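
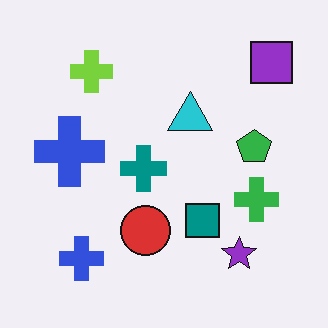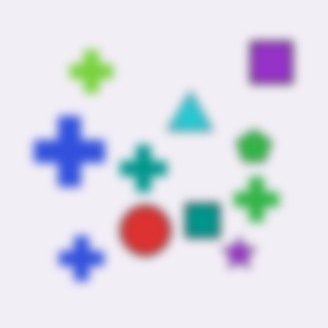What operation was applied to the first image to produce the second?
The transformation is: heavily blurred.

Shape edges and outlines are uniformly softened across the whole image.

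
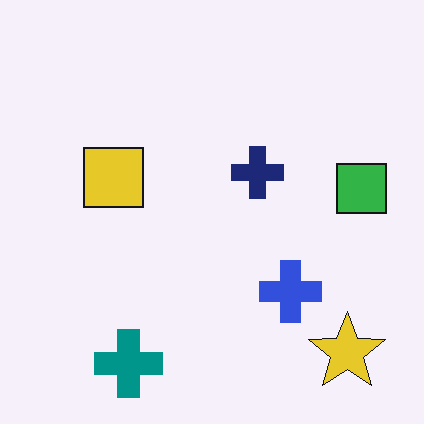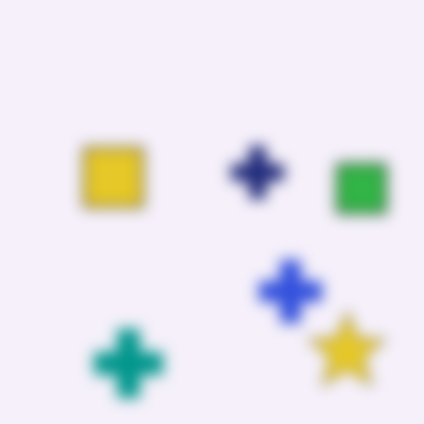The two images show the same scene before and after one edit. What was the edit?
The second image is the first heavily blurred.

Shape edges and outlines are uniformly softened across the whole image.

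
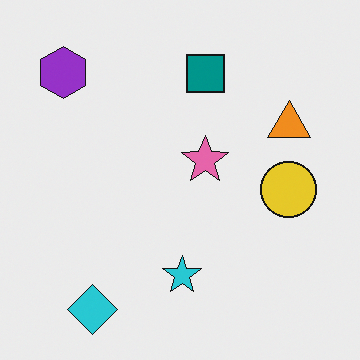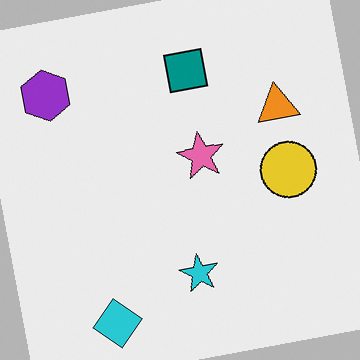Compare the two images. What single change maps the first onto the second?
The image was rotated counter-clockwise by a small amount.

Every shape is tilted by the same angle and the image corners show triangular fill wedges — a whole-image rotation by a non-right angle.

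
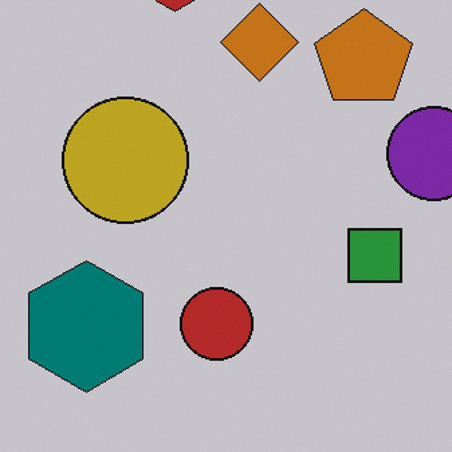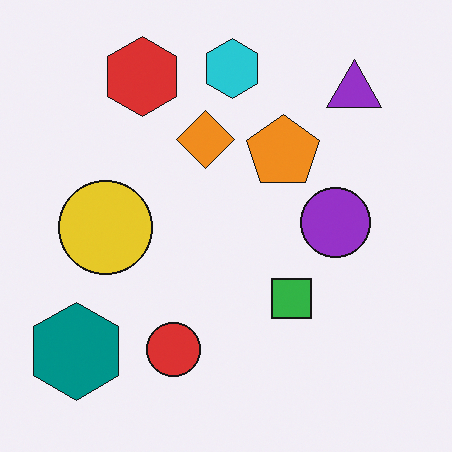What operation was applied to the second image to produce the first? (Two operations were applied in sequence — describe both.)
This is the original image cropped slightly and scaled back up, then darkened a little.

The visible shapes are larger and the field of view is narrower; shapes near the original edges may be partly or wholly outside the frame — a crop-and-rescale. Every pixel — background and shapes alike — is uniformly darkened.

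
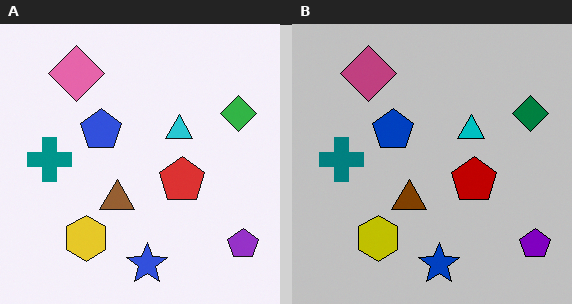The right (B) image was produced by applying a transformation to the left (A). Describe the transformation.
The right (B) image is the left (A) aggressively posterized.

Each flat color has snapped to a coarser quantized level — most visibly, the near-white background has dropped to a flat grey.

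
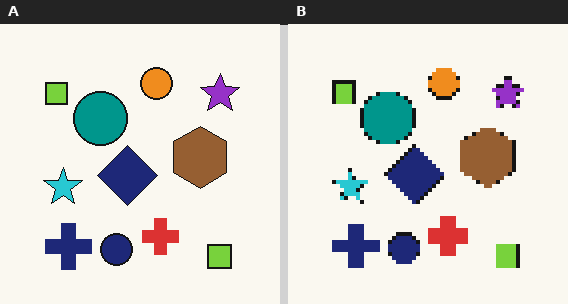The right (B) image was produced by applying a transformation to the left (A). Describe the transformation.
This is the original image mildly pixelated.

Shapes are reduced to large square blocks; fine edges and outlines are lost — a downscale-then-upscale (mosaic) effect.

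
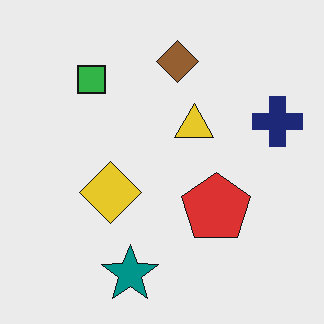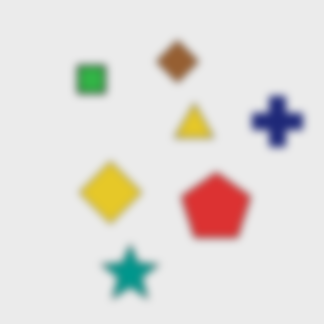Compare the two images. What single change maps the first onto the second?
The image was noticeably gaussian-blurred.

Shape edges and outlines are uniformly softened across the whole image.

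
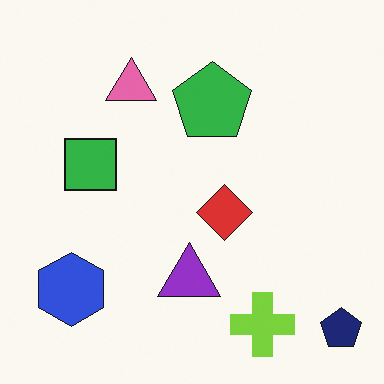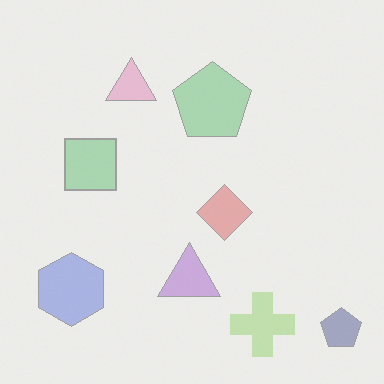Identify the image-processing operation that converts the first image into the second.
The second image is the first given much lower contrast.

Tones are pushed toward mid-grey across the whole image — a global contrast change.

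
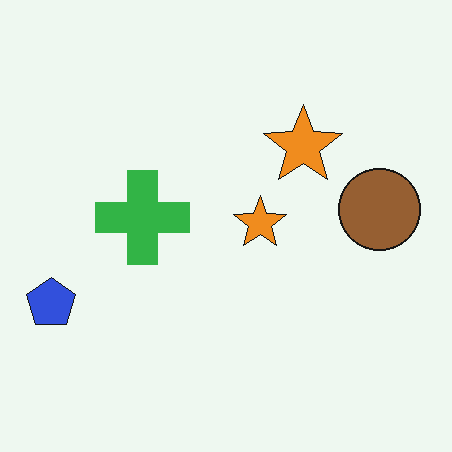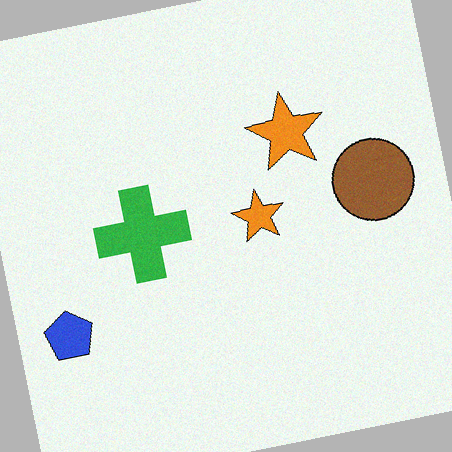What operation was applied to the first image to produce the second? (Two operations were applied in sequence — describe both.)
It was degraded with subtle gaussian noise, then rotated counter-clockwise by a slight angle.

Random speckle covers the whole image, including the flat background. Every shape is tilted by the same angle and the image corners show triangular fill wedges — a whole-image rotation by a non-right angle.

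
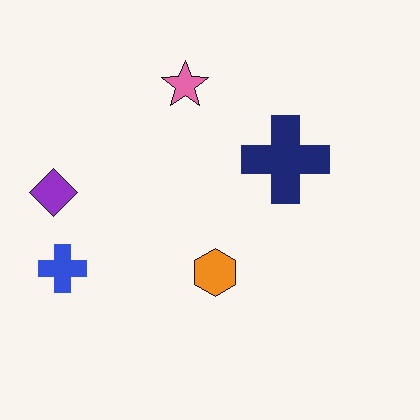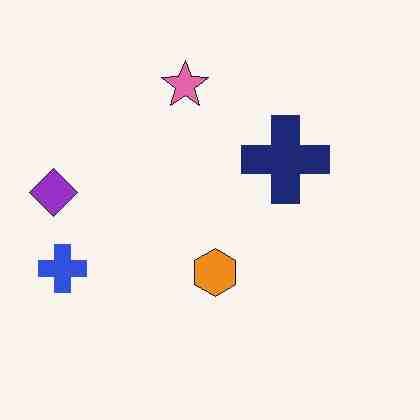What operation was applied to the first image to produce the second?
The image was degraded with heavy JPEG compression.

Blocky 8×8 compression artifacts appear around shape edges and the flat background shows ringing — characteristic JPEG degradation.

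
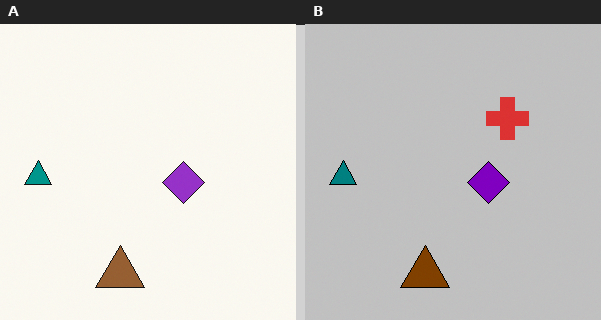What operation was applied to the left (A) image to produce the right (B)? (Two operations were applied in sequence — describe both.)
The transformation is: heavily posterized to just a handful of flat colors, then overlaid with an additional red cross.

Each flat color has snapped to a coarser quantized level — most visibly, the near-white background has dropped to a flat grey. A red cross appears in the right (B) image that is absent from the left (A).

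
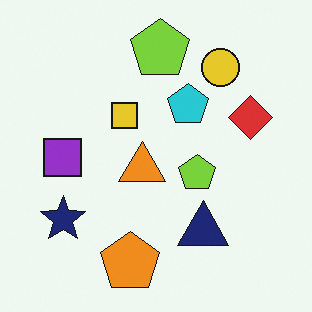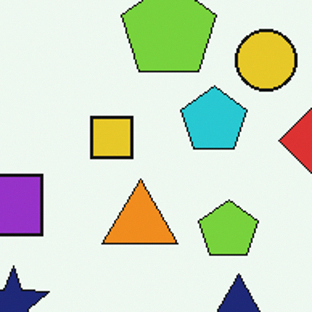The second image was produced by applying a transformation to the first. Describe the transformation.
The second image is the first cropped to a modestly smaller region and rescaled.

The visible shapes are larger and the field of view is narrower; shapes near the original edges may be partly or wholly outside the frame — a crop-and-rescale.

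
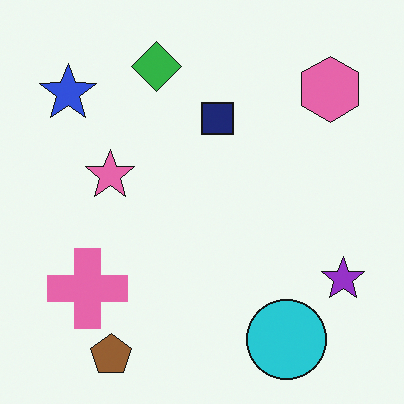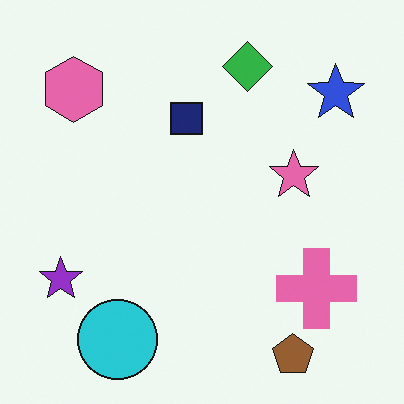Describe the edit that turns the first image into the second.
The transformation is: flipped horizontally (left ↔ right).

The purple star is in the bottom-right of the first image and the bottom-left of the second — shapes on opposite sides of the vertical midline have swapped in a mirror flip.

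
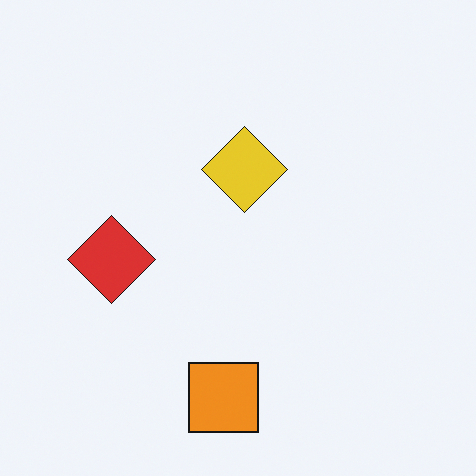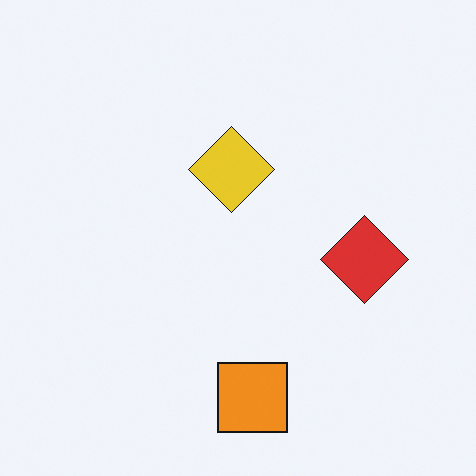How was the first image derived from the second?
The first image is the second flipped horizontally (left ↔ right).

The red diamond is in the right of the second image and the left of the first — shapes on opposite sides of the vertical midline have swapped in a mirror flip.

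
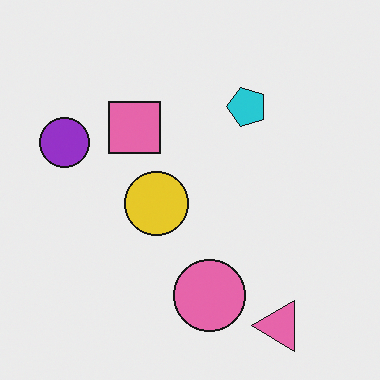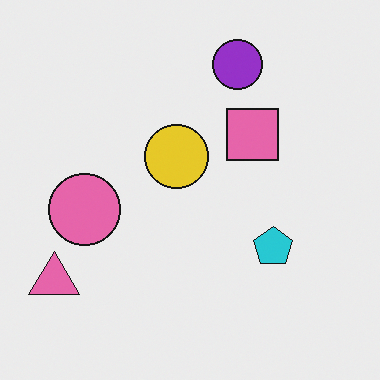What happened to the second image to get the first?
The transformation is: rotated 90° counter-clockwise.

The pink triangle sits in the bottom-left of the second image and the bottom-right of the first — consistent with a whole-image 90° counter-clockwise rotation.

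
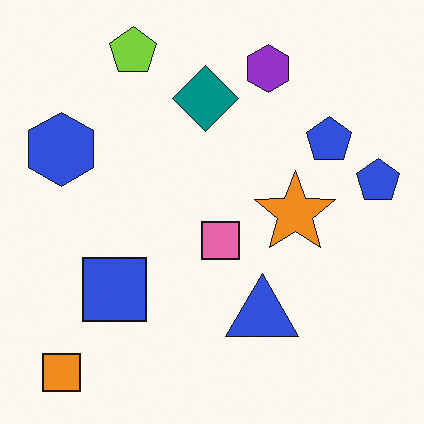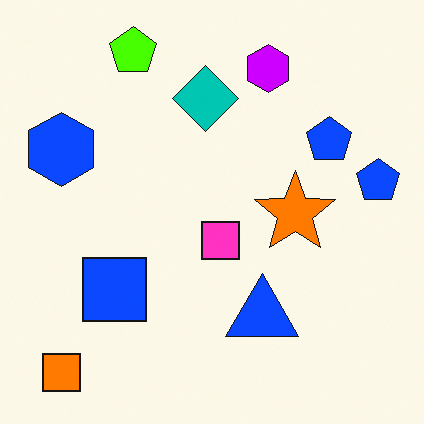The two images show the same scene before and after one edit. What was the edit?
This is the original image heavily oversaturated.

All colors are more vivid — a global saturation change.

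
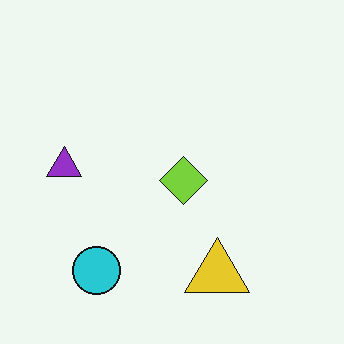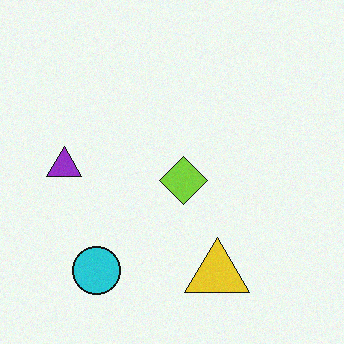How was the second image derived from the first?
The second image is the first degraded with subtle gaussian noise.

Random speckle covers the whole image, including the flat background.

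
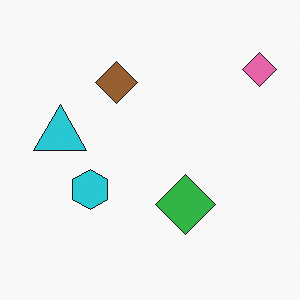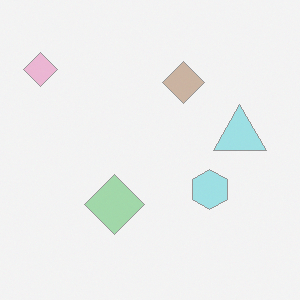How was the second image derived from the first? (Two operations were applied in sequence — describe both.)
The second image is the first washed out (contrast reduced), then flipped horizontally (left ↔ right).

Tones are pushed toward mid-grey across the whole image — a global contrast change. The pink diamond is in the top-right of the first image and the top-left of the second — shapes on opposite sides of the vertical midline have swapped in a mirror flip.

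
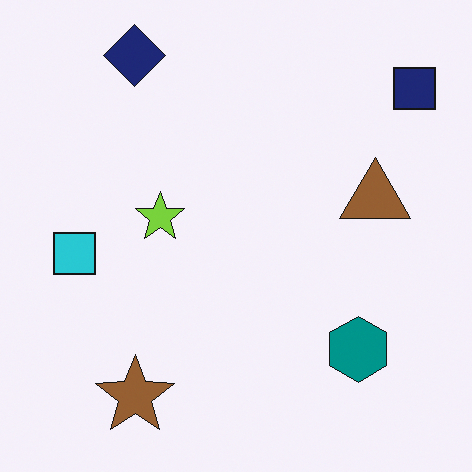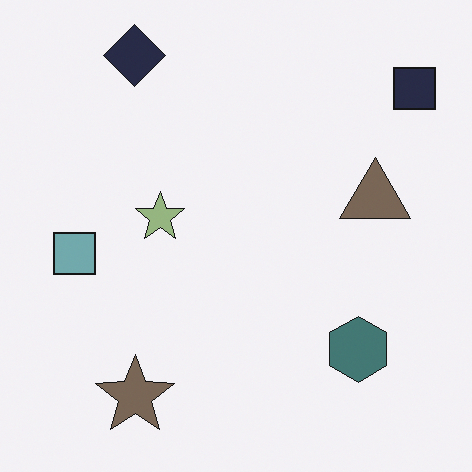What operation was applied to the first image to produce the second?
The image was heavily desaturated.

All colors are more muted and greyish — a global saturation change.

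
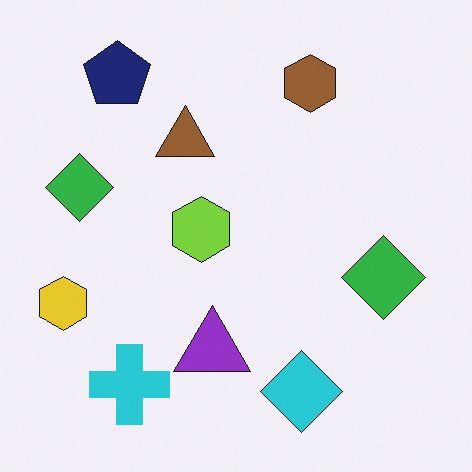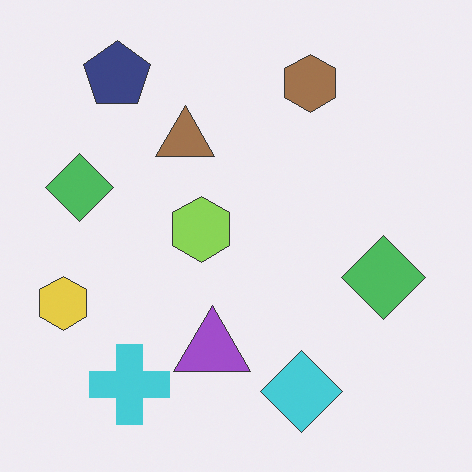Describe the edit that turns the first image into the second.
Given slightly reduced contrast.

Tones are pushed toward mid-grey across the whole image — a global contrast change.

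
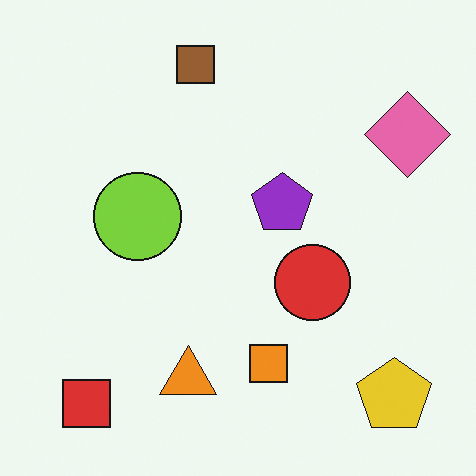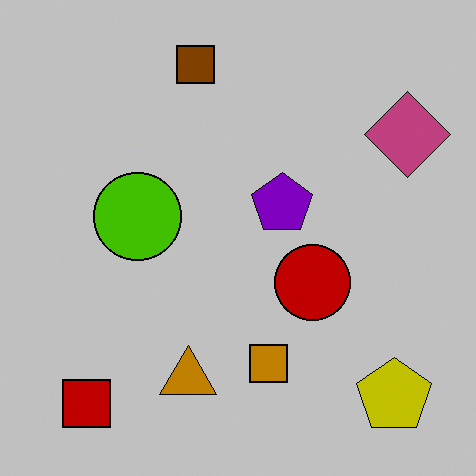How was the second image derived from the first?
Aggressively posterized.

Each flat color has snapped to a coarser quantized level — most visibly, the near-white background has dropped to a flat grey.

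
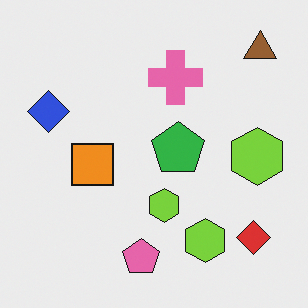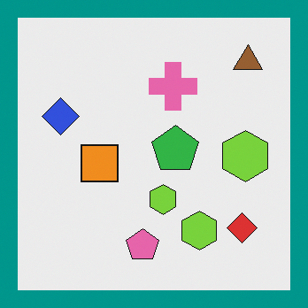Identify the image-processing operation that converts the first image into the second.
The second image is the first framed with a teal border.

A solid teal frame runs around the edge of the second image, with the content slightly shrunk inside it.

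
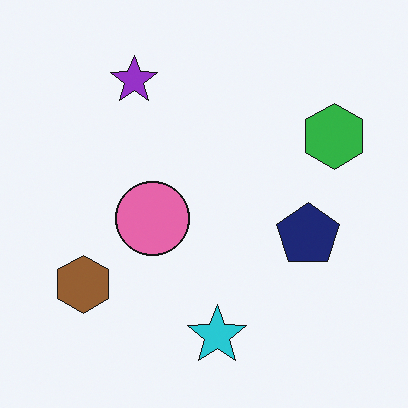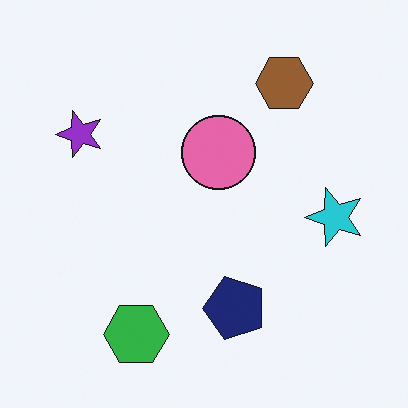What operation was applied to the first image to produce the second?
The image was transposed (reflected across the top-left ↔ bottom-right diagonal).

Shapes have swapped their row and column positions — what was in the top-right is now in the bottom-left — a diagonal reflection.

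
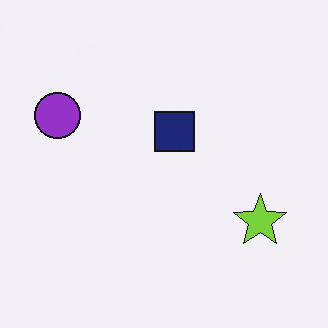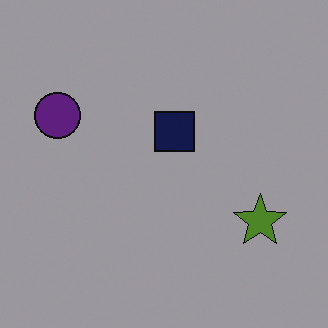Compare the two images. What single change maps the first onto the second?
It was darkened a lot.

Every pixel — background and shapes alike — is uniformly darkened.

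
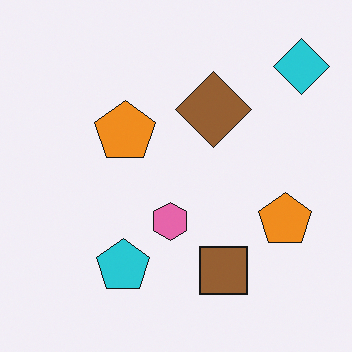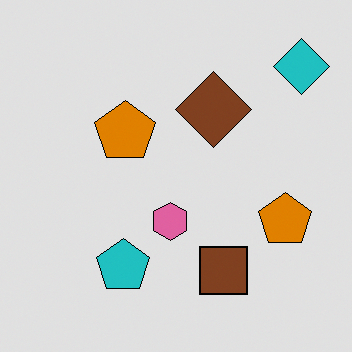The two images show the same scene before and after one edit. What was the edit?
The image was moderately posterized.

Each flat color has snapped to a coarser quantized level — most visibly, the near-white background has dropped to a flat grey.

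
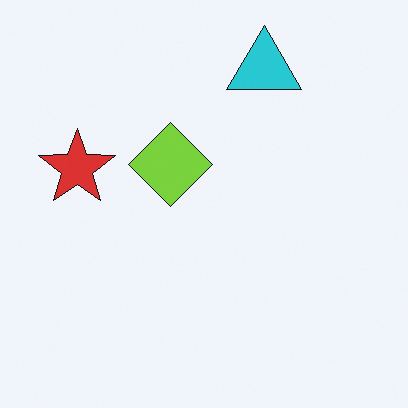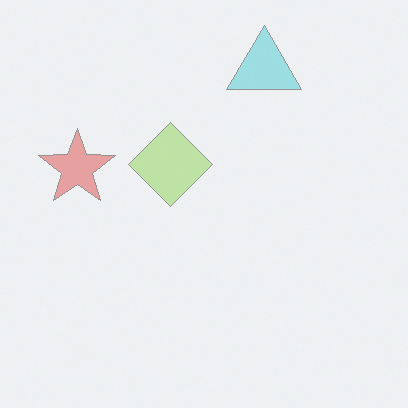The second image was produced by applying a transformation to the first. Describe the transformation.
The second image is the first given much lower contrast.

Tones are pushed toward mid-grey across the whole image — a global contrast change.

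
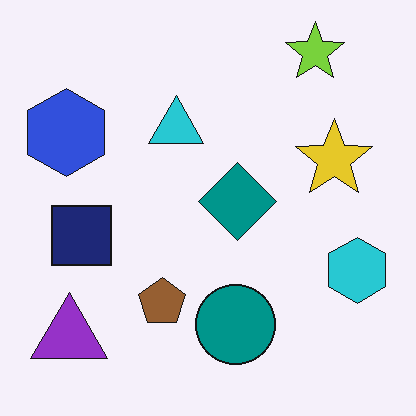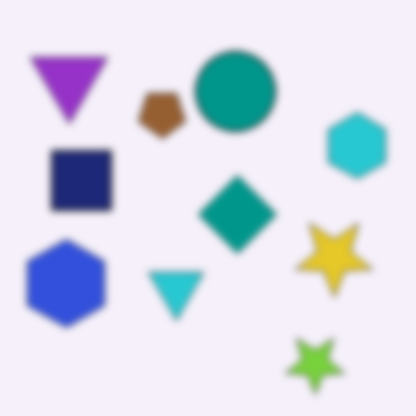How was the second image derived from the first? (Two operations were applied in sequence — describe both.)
Moderately blurred, then flipped vertically (top ↔ bottom).

Shape edges and outlines are uniformly softened across the whole image. The lime star is in the top-right of the first image and the bottom-right of the second — shapes on opposite sides of the horizontal midline have swapped in a mirror flip.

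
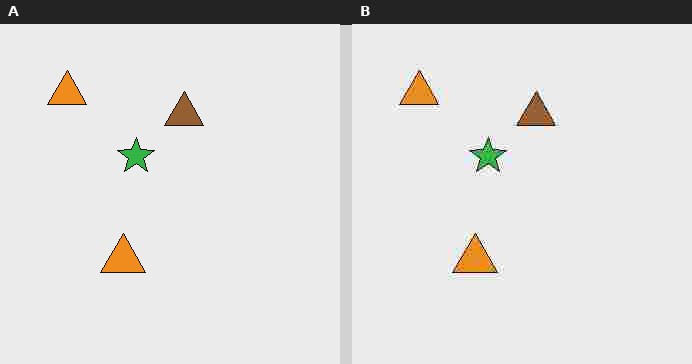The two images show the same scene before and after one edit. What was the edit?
It was heavily JPEG-compressed with obvious blocking artifacts.

Blocky 8×8 compression artifacts appear around shape edges and the flat background shows ringing — characteristic JPEG degradation.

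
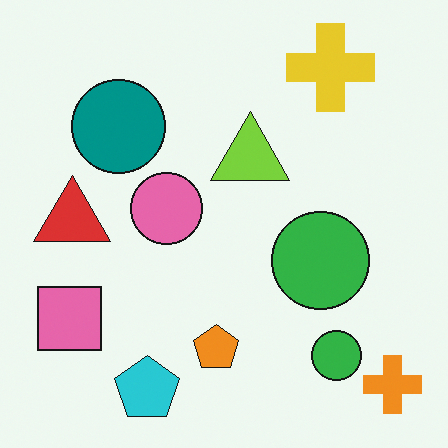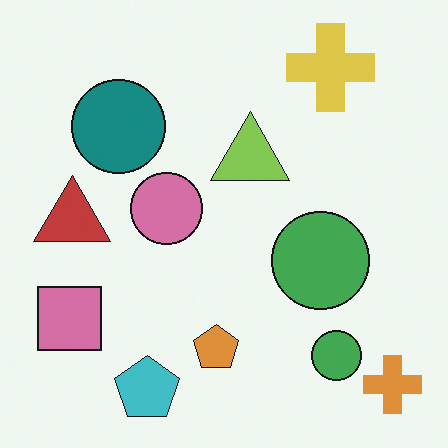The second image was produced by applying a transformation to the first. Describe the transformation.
This is the original image slightly desaturated.

All colors are more muted and greyish — a global saturation change.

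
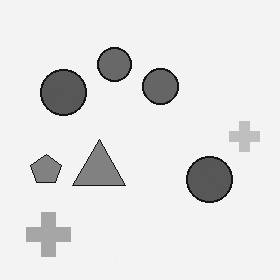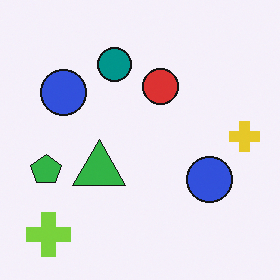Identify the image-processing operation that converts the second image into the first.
The first image is the second converted to grayscale.

All color is removed — every shape is now a shade of grey.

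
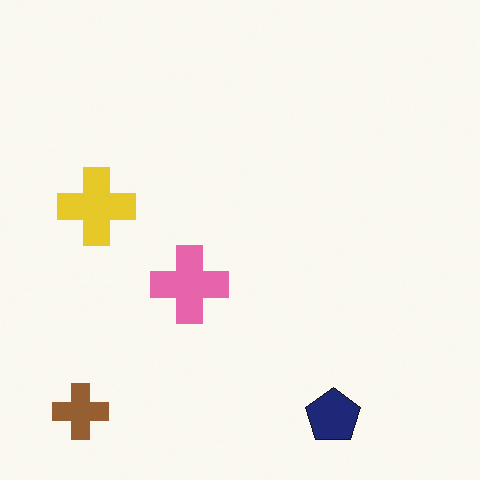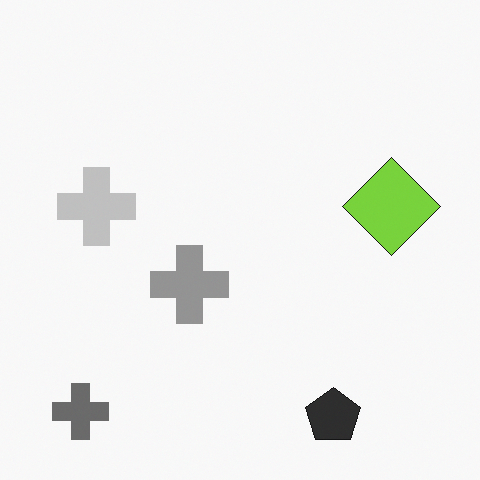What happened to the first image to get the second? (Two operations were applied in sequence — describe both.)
The transformation is: converted to grayscale, then overlaid with an additional lime diamond.

All color is removed — every shape is now a shade of grey. A lime diamond appears in the second image that is absent from the first.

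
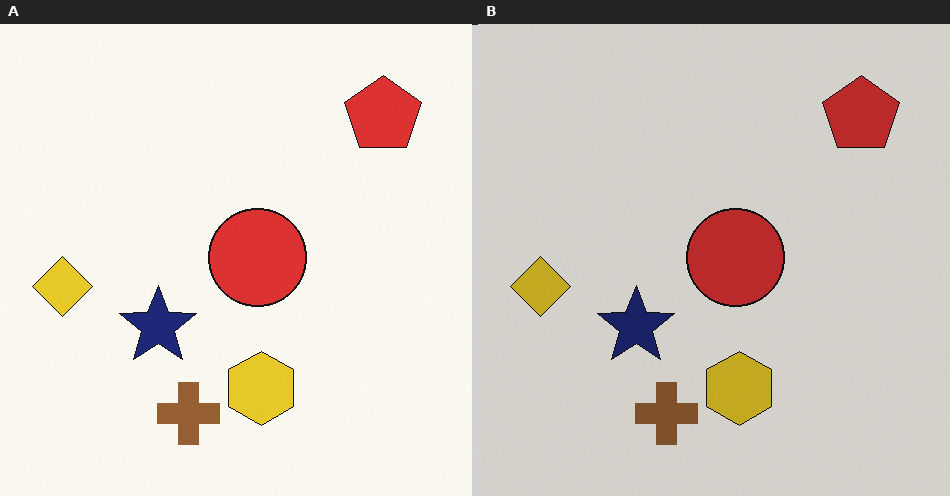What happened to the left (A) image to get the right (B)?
It was darkened a little.

Every pixel — background and shapes alike — is uniformly darkened.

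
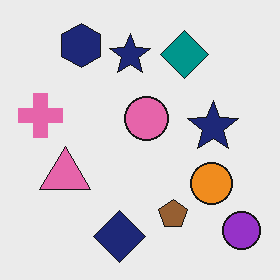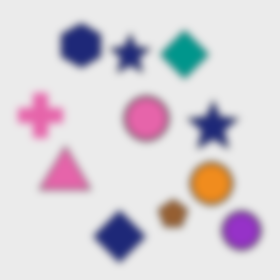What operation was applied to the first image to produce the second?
The image was moderately blurred.

Shape edges and outlines are uniformly softened across the whole image.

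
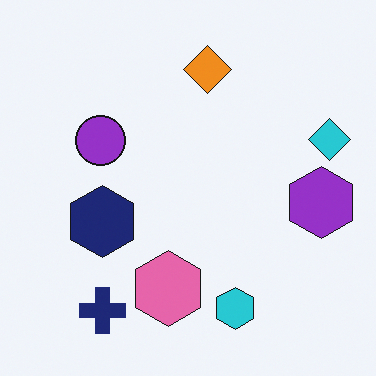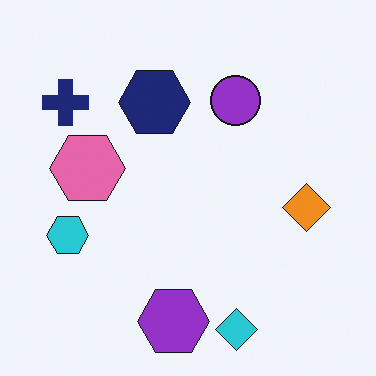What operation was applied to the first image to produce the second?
This is the original image rotated 90° clockwise.

The cyan diamond sits in the right of the first image and the bottom of the second — consistent with a whole-image 90° clockwise rotation.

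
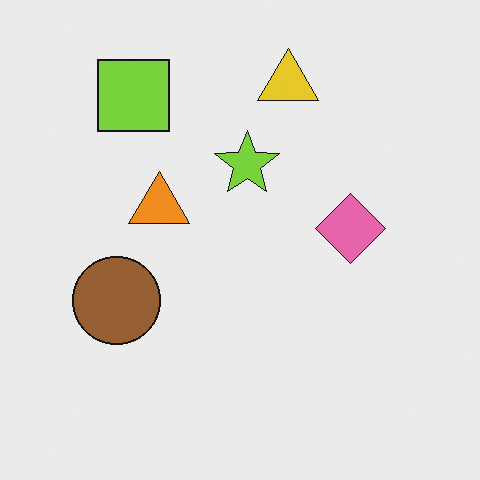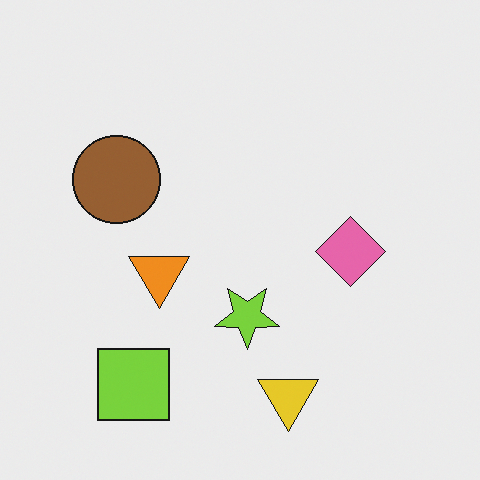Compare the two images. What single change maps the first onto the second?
The image was flipped vertically (top ↔ bottom).

The yellow triangle is in the top of the first image and the bottom of the second — shapes on opposite sides of the horizontal midline have swapped in a mirror flip.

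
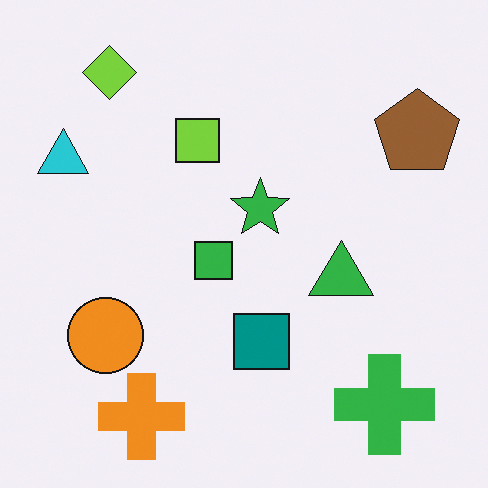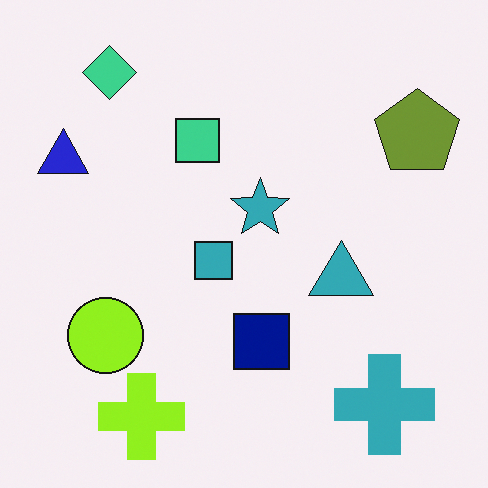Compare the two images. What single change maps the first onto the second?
This is the original image hue-shifted slightly.

Every shape's color has rotated by the same amount around the hue wheel — a uniform hue shift.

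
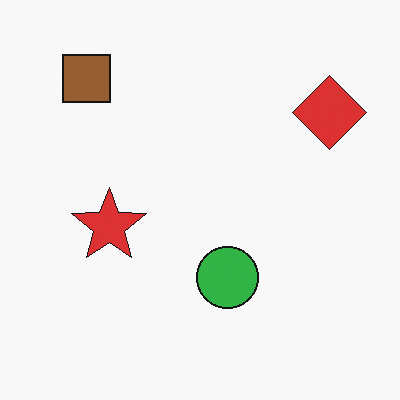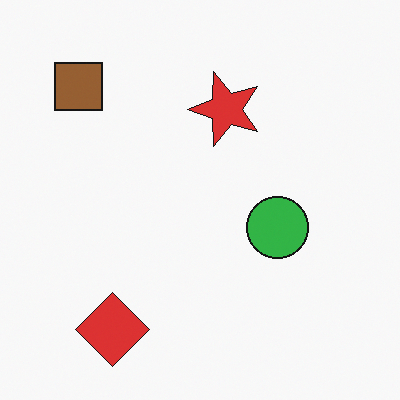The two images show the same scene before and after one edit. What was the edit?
The image was transposed (reflected across the top-left ↔ bottom-right diagonal).

Shapes have swapped their row and column positions — what was in the top-right is now in the bottom-left — a diagonal reflection.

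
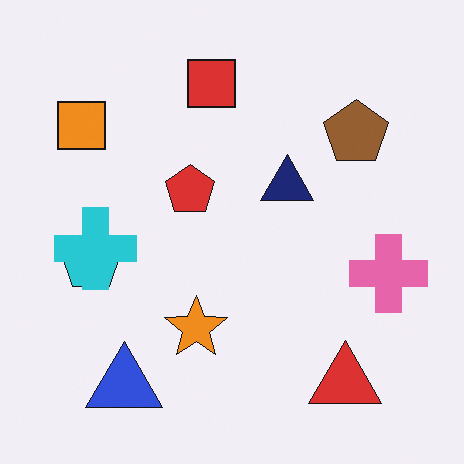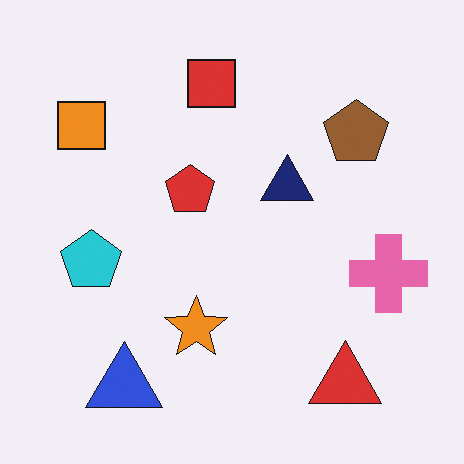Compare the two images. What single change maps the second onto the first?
It was overlaid with an additional cyan cross.

A cyan cross appears in the first image that is absent from the second.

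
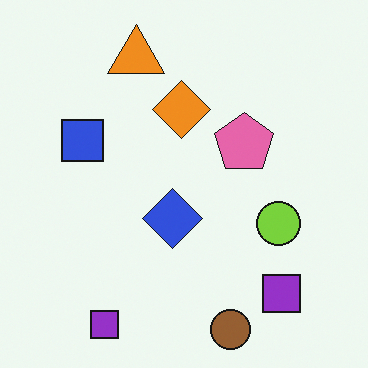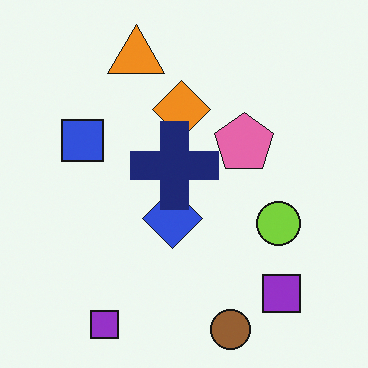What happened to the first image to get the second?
This is the original image overlaid with an additional navy cross.

A navy cross appears in the second image that is absent from the first.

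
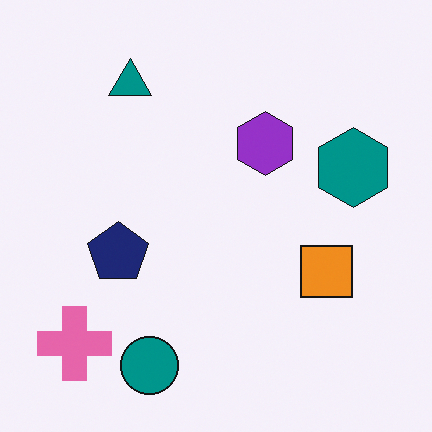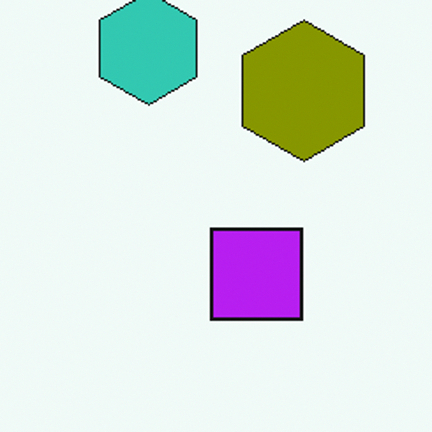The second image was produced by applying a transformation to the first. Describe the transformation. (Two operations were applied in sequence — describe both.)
The image was cropped to a noticeably smaller region and rescaled, then hue-shifted by a large amount.

The visible shapes are larger and the field of view is narrower; shapes near the original edges may be partly or wholly outside the frame — a crop-and-rescale. Every shape's color has rotated by the same amount around the hue wheel — a uniform hue shift.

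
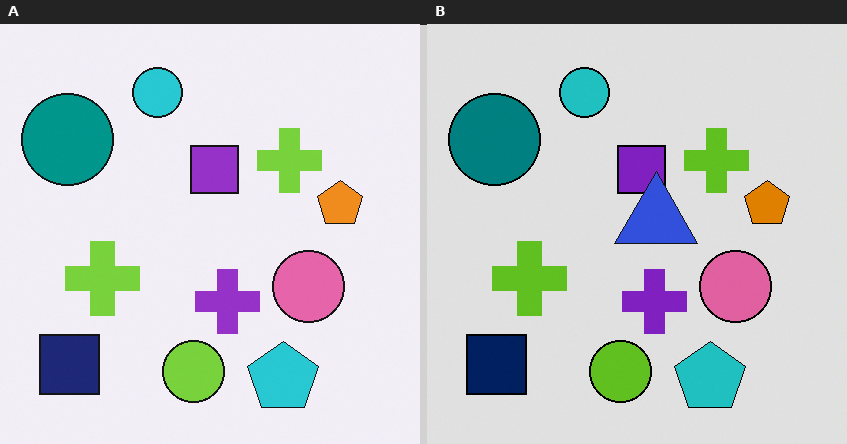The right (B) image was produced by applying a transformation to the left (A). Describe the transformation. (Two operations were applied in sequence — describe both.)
The right (B) image is the left (A) moderately posterized, then overlaid with an additional blue triangle.

Each flat color has snapped to a coarser quantized level — most visibly, the near-white background has dropped to a flat grey. A blue triangle appears in the right (B) image that is absent from the left (A).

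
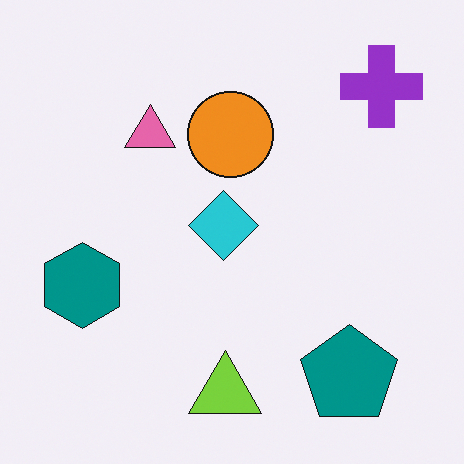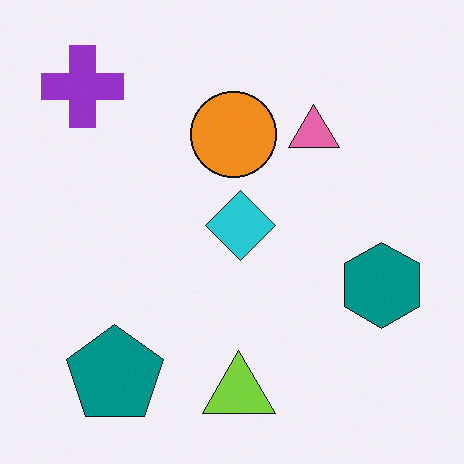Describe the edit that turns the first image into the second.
The second image is the first flipped horizontally (left ↔ right).

The teal hexagon is in the left of the first image and the right of the second — shapes on opposite sides of the vertical midline have swapped in a mirror flip.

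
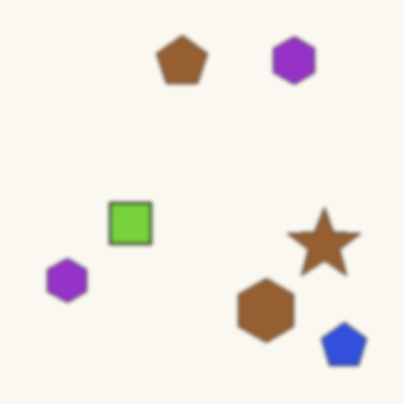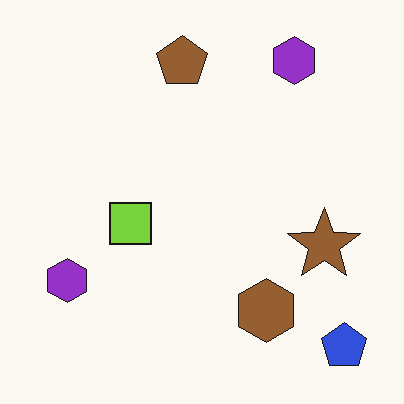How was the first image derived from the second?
The first image is the second given a subtle gaussian blur.

Shape edges and outlines are uniformly softened across the whole image.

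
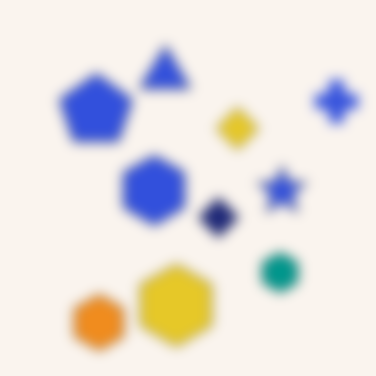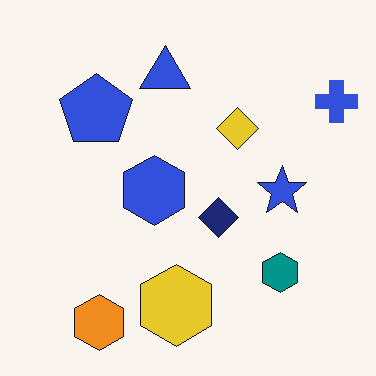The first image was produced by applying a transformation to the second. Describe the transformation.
It was heavily blurred.

Shape edges and outlines are uniformly softened across the whole image.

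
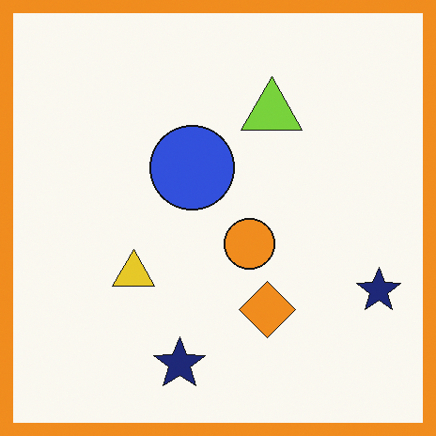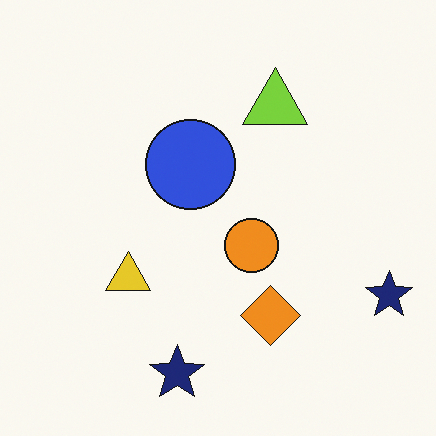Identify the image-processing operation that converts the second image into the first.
This is the original image framed with a orange border.

A solid orange frame runs around the edge of the first image, with the content slightly shrunk inside it.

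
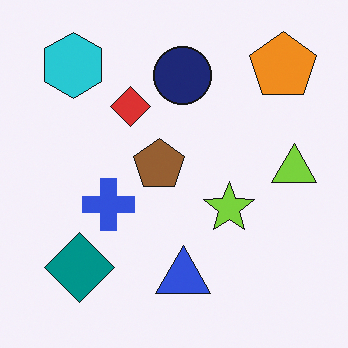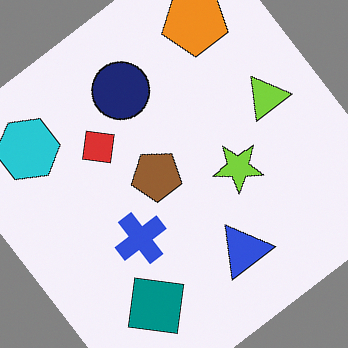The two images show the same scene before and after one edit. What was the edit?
This is the original image rotated counter-clockwise by a large amount — several tens of degrees.

Every shape is tilted by the same angle and the image corners show triangular fill wedges — a whole-image rotation by a non-right angle.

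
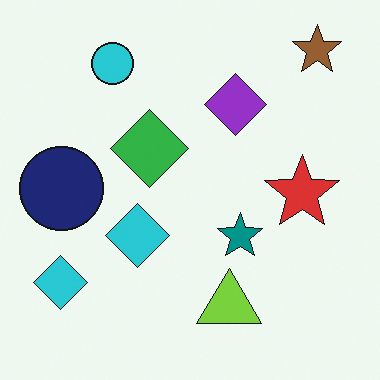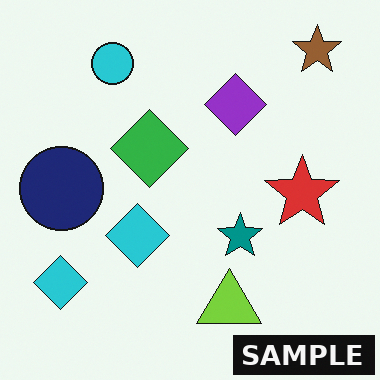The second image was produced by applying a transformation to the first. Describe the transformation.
It was watermarked with the text "SAMPLE" in the lower-right corner.

A dark label reading "SAMPLE" appears in the lower-right corner.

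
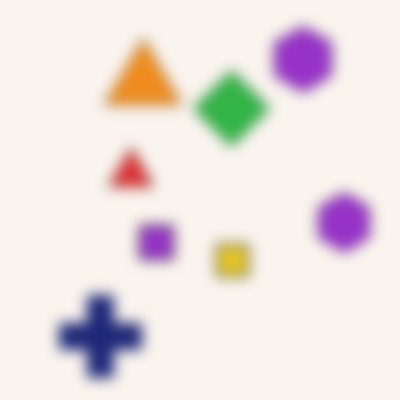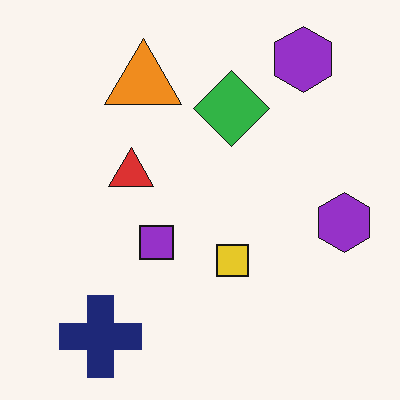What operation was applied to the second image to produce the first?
Heavily blurred.

Shape edges and outlines are uniformly softened across the whole image.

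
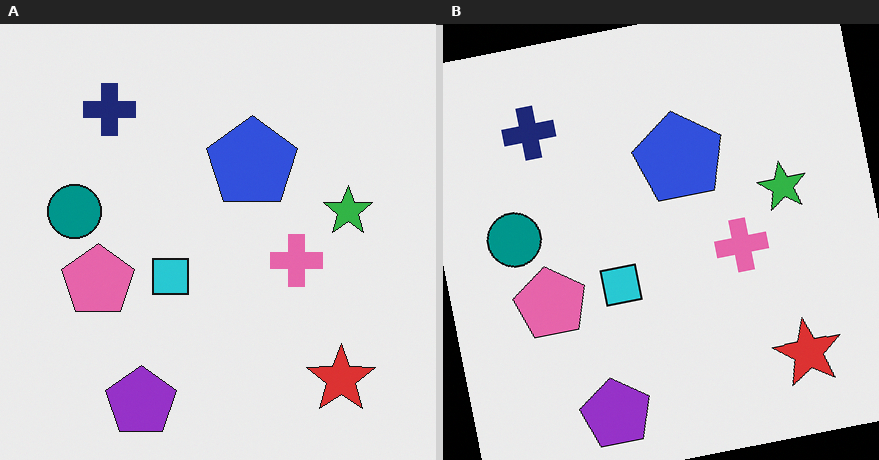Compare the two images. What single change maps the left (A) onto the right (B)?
Rotated counter-clockwise by a slight angle.

Every shape is tilted by the same angle and the image corners show triangular fill wedges — a whole-image rotation by a non-right angle.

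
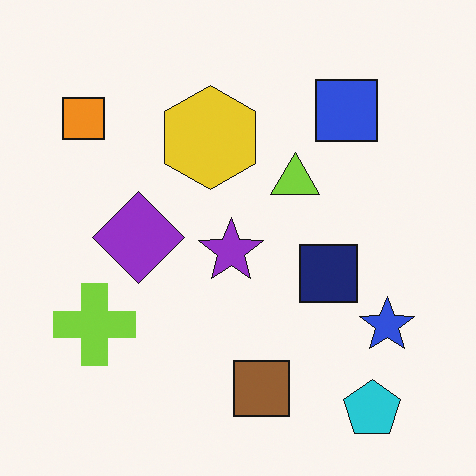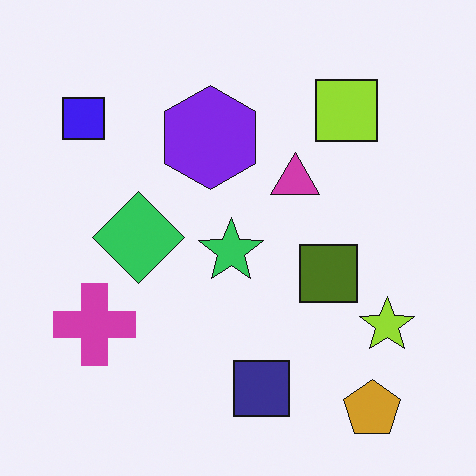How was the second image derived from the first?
The transformation is: hue-shifted through roughly half the color wheel.

Every shape's color has rotated by the same amount around the hue wheel — a uniform hue shift.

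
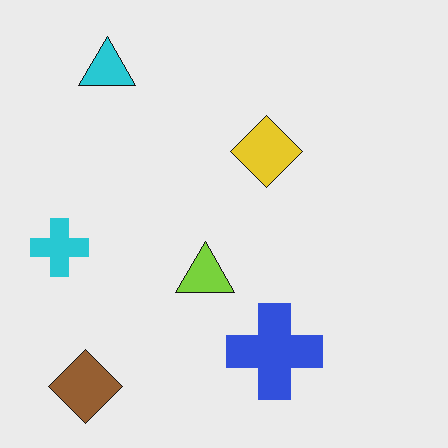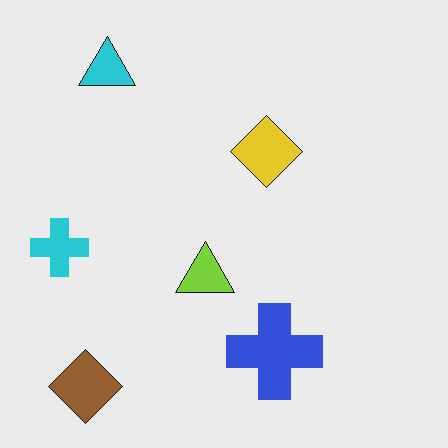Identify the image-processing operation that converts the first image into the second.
JPEG-compressed with visible artifacts.

Blocky 8×8 compression artifacts appear around shape edges and the flat background shows ringing — characteristic JPEG degradation.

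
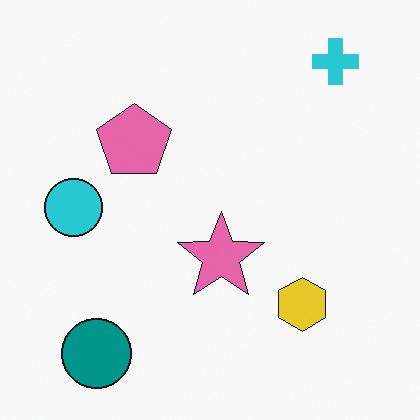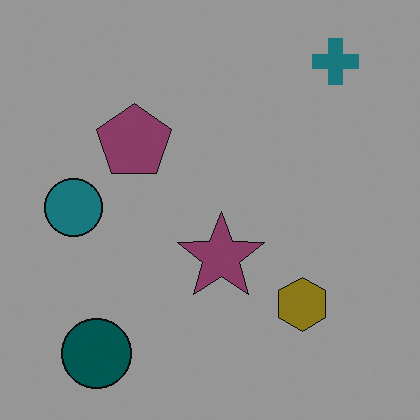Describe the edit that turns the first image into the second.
The image was substantially darkened.

Every pixel — background and shapes alike — is uniformly darkened.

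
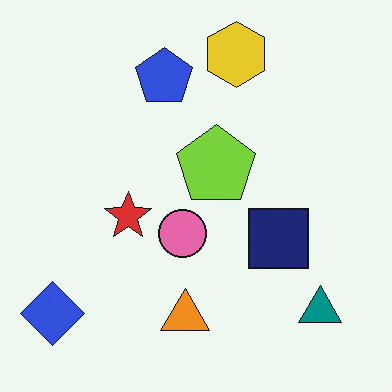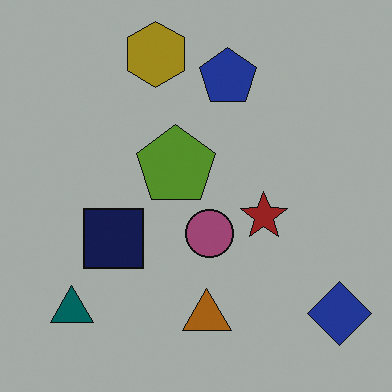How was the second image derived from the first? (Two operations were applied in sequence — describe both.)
The transformation is: darkened a lot, then flipped horizontally (left ↔ right).

Every pixel — background and shapes alike — is uniformly darkened. The blue diamond is in the bottom-left of the first image and the bottom-right of the second — shapes on opposite sides of the vertical midline have swapped in a mirror flip.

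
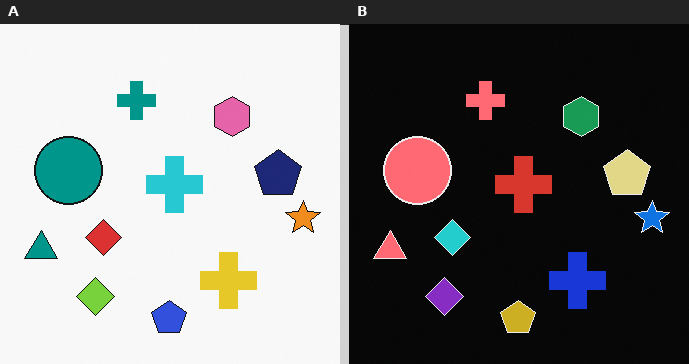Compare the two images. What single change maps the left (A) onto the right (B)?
This is the original image color-inverted (negative).

The light background has become dark and every shape's color is its complement — a photographic negative.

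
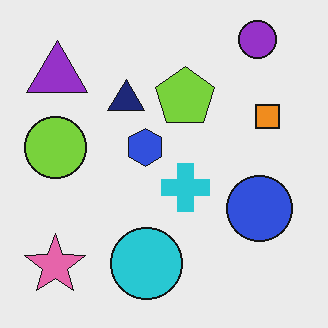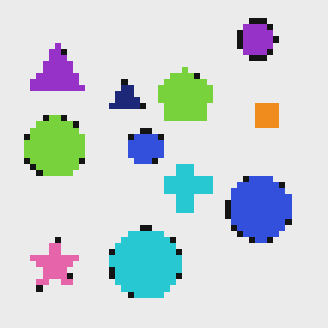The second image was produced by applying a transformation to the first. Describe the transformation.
Moderately pixelated.

Shapes are reduced to large square blocks; fine edges and outlines are lost — a downscale-then-upscale (mosaic) effect.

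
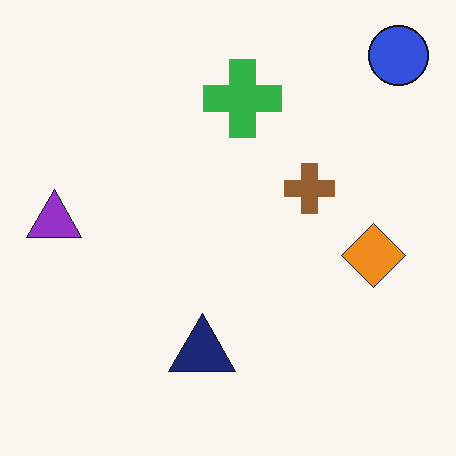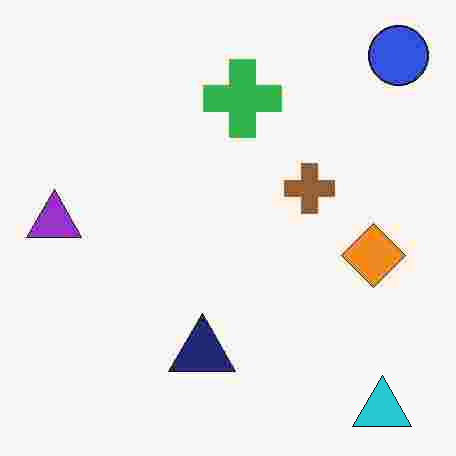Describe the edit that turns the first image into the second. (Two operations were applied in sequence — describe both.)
The transformation is: heavily JPEG-compressed with obvious blocking artifacts, then overlaid with an additional cyan triangle.

Blocky 8×8 compression artifacts appear around shape edges and the flat background shows ringing — characteristic JPEG degradation. A cyan triangle appears in the second image that is absent from the first.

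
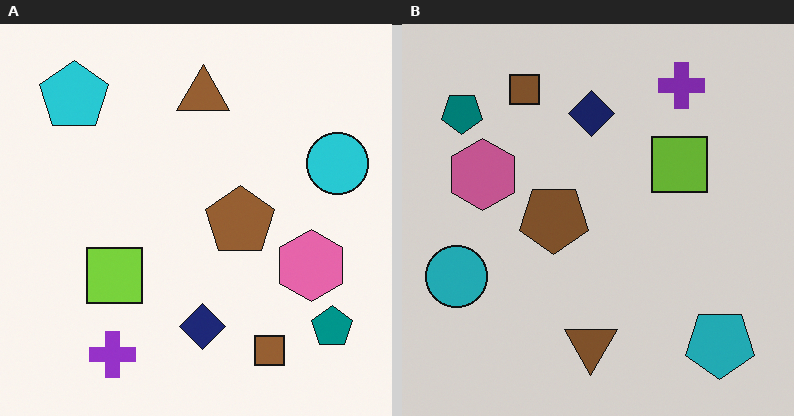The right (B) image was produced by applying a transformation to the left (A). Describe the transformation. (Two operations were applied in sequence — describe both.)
The right (B) image is the left (A) slightly darkened, then rotated 180°.

Every pixel — background and shapes alike — is uniformly darkened. The cyan pentagon sits in the top-left of the left (A) image and the bottom-right of the right (B) — consistent with a whole-image 180° rotation.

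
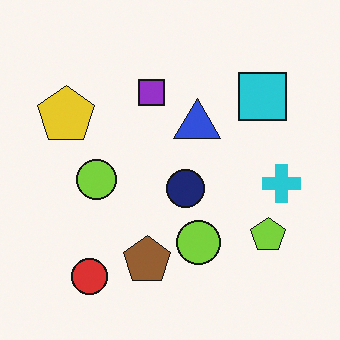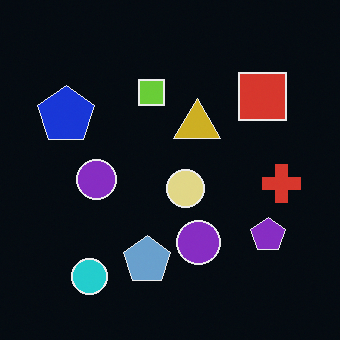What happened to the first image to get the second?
The image was color-inverted (negative).

The light background has become dark and every shape's color is its complement — a photographic negative.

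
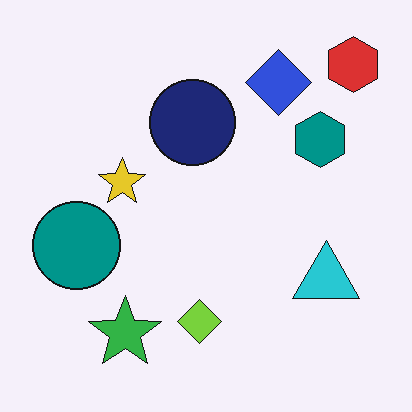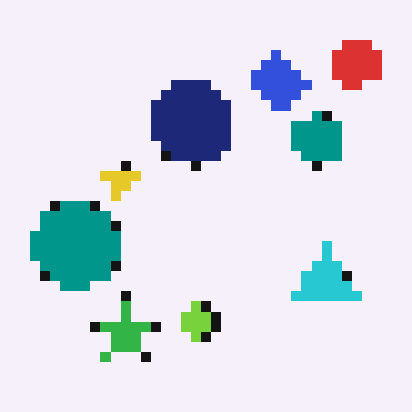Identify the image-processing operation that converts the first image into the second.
The image was coarsely pixelated.

Shapes are reduced to large square blocks; fine edges and outlines are lost — a downscale-then-upscale (mosaic) effect.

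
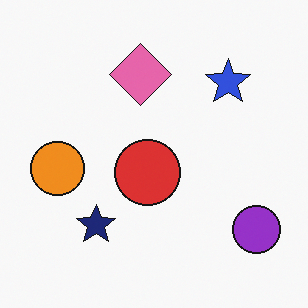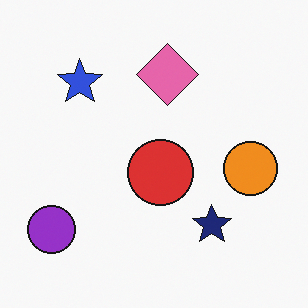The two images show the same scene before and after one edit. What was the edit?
It was flipped horizontally (left ↔ right).

The purple circle is in the bottom-right of the first image and the bottom-left of the second — shapes on opposite sides of the vertical midline have swapped in a mirror flip.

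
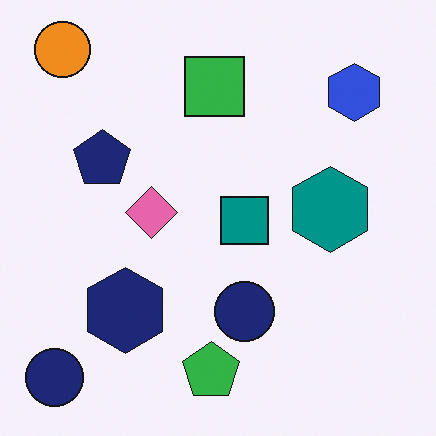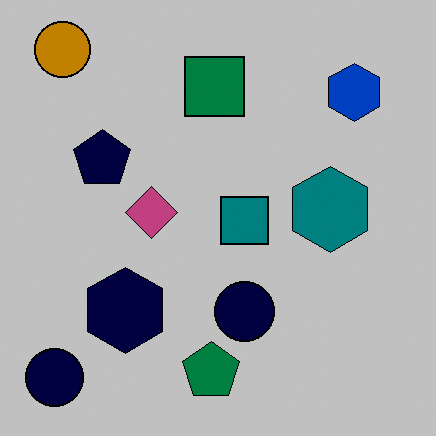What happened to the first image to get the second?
The image was aggressively posterized.

Each flat color has snapped to a coarser quantized level — most visibly, the near-white background has dropped to a flat grey.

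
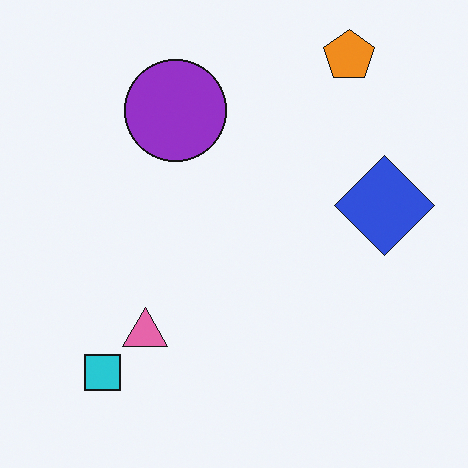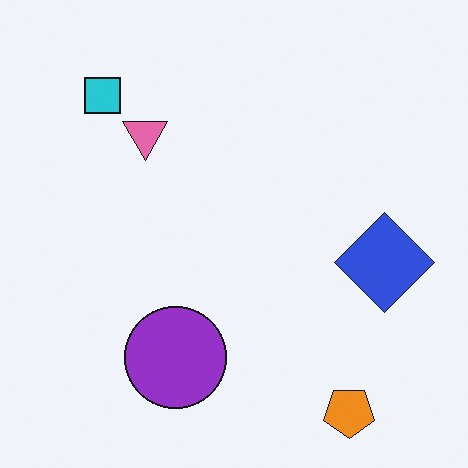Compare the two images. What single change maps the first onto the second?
It was flipped vertically (top ↔ bottom).

The orange pentagon is in the top-right of the first image and the bottom-right of the second — shapes on opposite sides of the horizontal midline have swapped in a mirror flip.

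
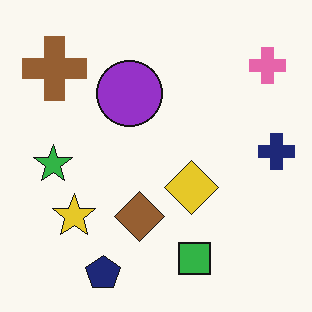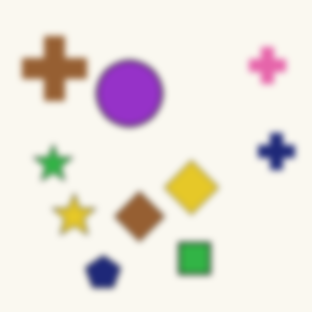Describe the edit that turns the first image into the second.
Moderately blurred.

Shape edges and outlines are uniformly softened across the whole image.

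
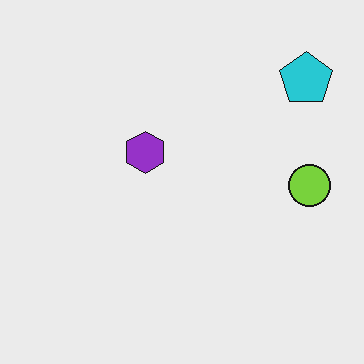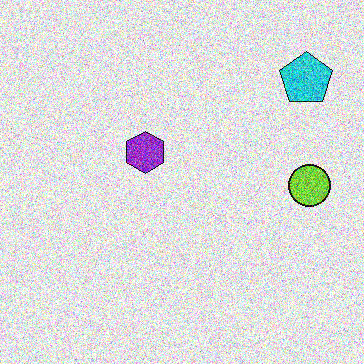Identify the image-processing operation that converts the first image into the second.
It was degraded with heavy additive noise.

Random speckle covers the whole image, including the flat background.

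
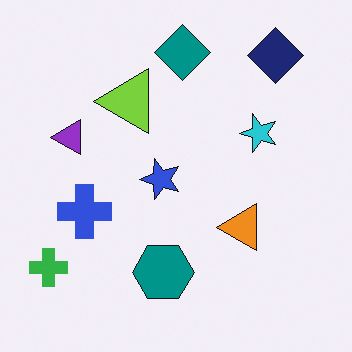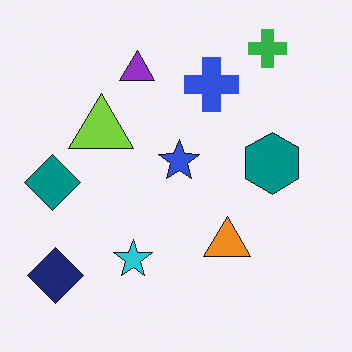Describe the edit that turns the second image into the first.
The first image is the second transposed (reflected across the top-left ↔ bottom-right diagonal).

Shapes have swapped their row and column positions — what was in the top-right is now in the bottom-left — a diagonal reflection.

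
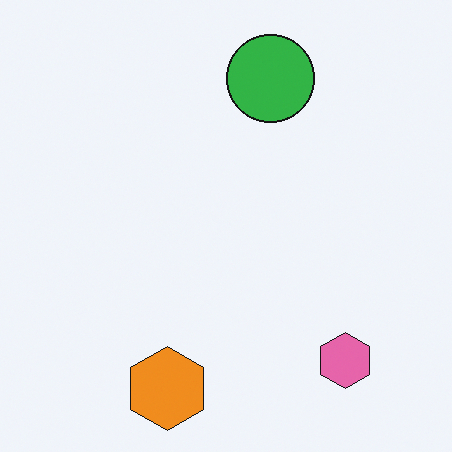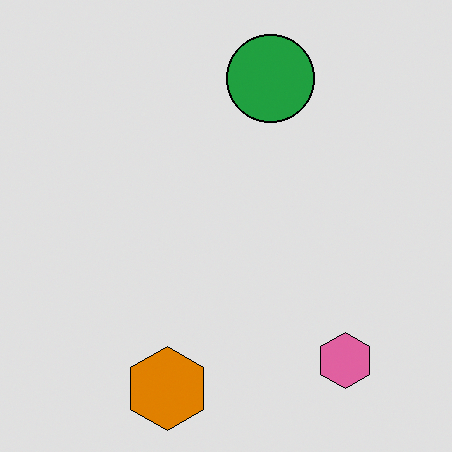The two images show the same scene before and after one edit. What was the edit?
The second image is the first moderately posterized.

Each flat color has snapped to a coarser quantized level — most visibly, the near-white background has dropped to a flat grey.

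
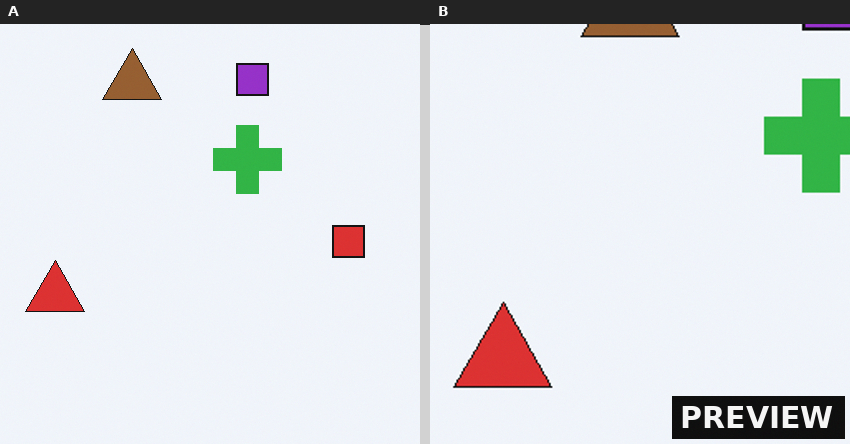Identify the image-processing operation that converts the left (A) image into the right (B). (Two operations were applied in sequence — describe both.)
This is the original image cropped tightly and scaled back up, then watermarked with the text "PREVIEW" in the lower-right corner.

The visible shapes are larger and the field of view is narrower; shapes near the original edges may be partly or wholly outside the frame — a crop-and-rescale. A dark label reading "PREVIEW" appears in the lower-right corner.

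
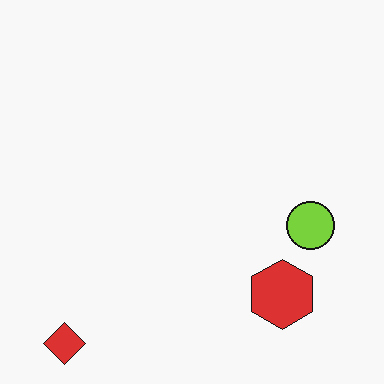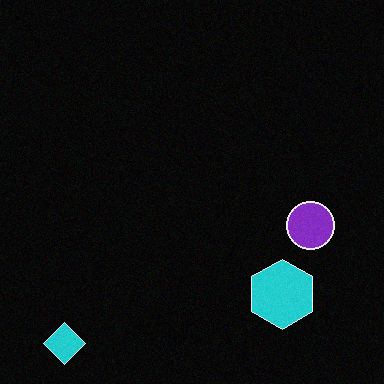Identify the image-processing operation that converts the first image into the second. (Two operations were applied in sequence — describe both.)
The transformation is: color-inverted (negative), then degraded with subtle gaussian noise.

The light background has become dark and every shape's color is its complement — a photographic negative. Random speckle covers the whole image, including the flat background.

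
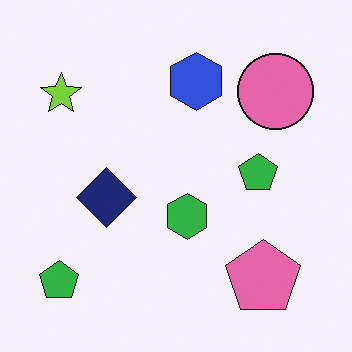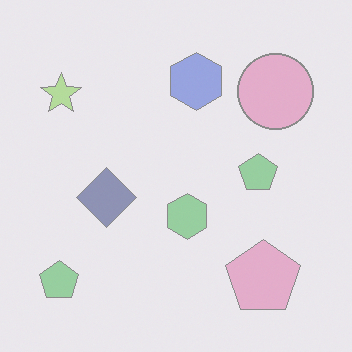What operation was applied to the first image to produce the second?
This is the original image given much lower contrast.

Tones are pushed toward mid-grey across the whole image — a global contrast change.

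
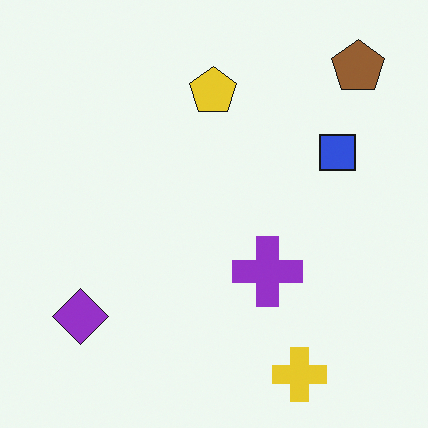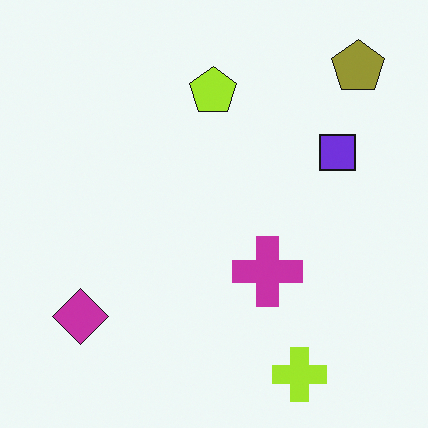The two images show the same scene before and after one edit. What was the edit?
It was hue-shifted by a small amount.

Every shape's color has rotated by the same amount around the hue wheel — a uniform hue shift.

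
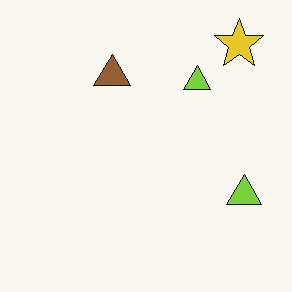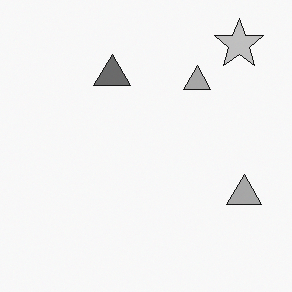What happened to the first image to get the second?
This is the original image converted to grayscale.

All color is removed — every shape is now a shade of grey.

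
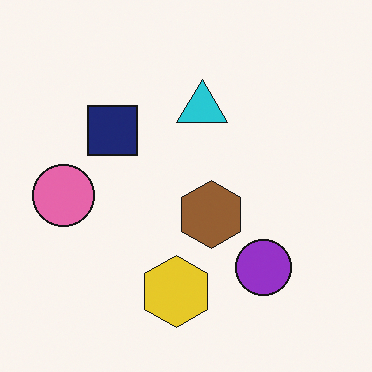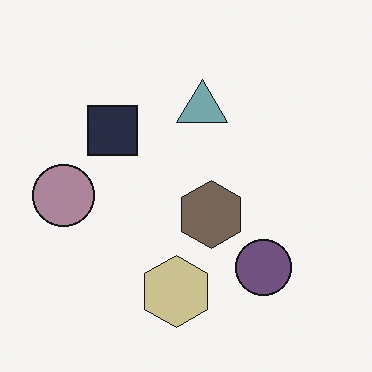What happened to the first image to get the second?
This is the original image made much more muted (saturation change).

All colors are more muted and greyish — a global saturation change.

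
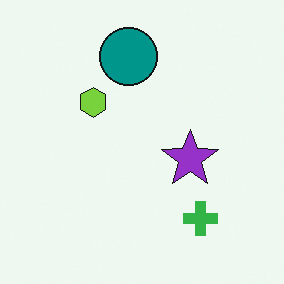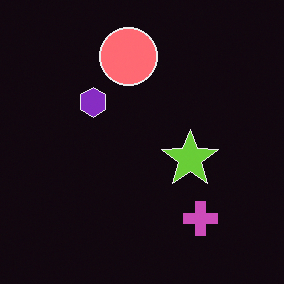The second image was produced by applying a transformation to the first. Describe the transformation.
The transformation is: color-inverted (negative).

The light background has become dark and every shape's color is its complement — a photographic negative.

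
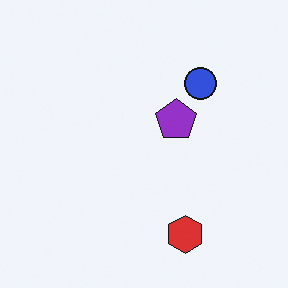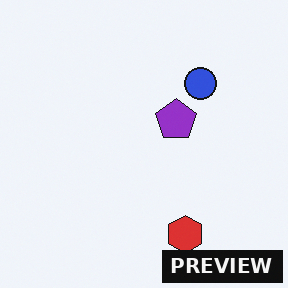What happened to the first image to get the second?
The transformation is: watermarked with the text "PREVIEW" in the lower-right corner.

A dark label reading "PREVIEW" appears in the lower-right corner.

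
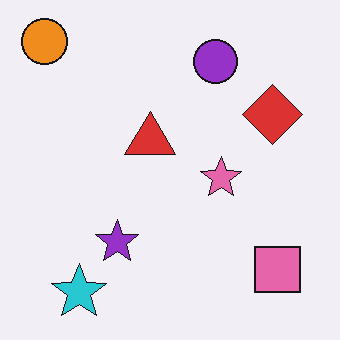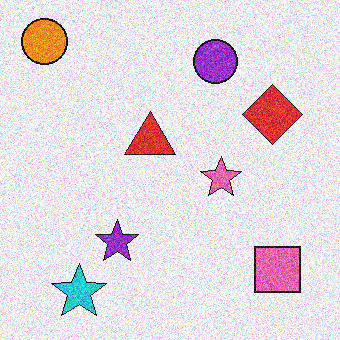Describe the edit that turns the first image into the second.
The image was degraded with strong gaussian noise.

Random speckle covers the whole image, including the flat background.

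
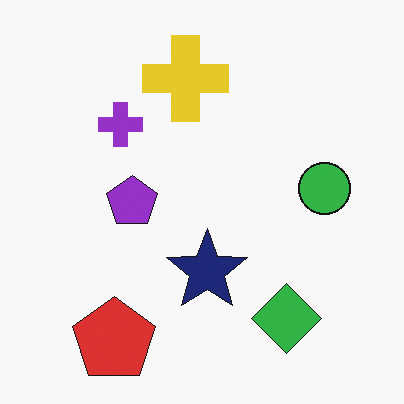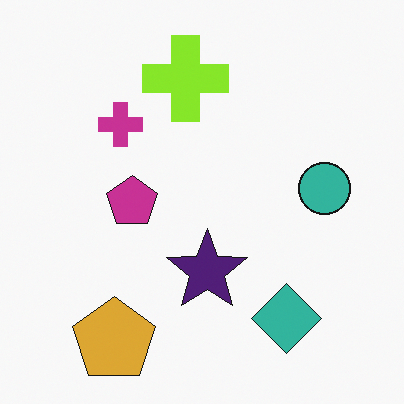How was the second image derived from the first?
The second image is the first hue-shifted slightly.

Every shape's color has rotated by the same amount around the hue wheel — a uniform hue shift.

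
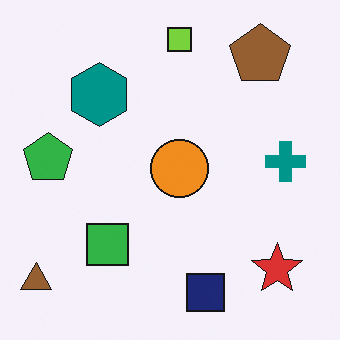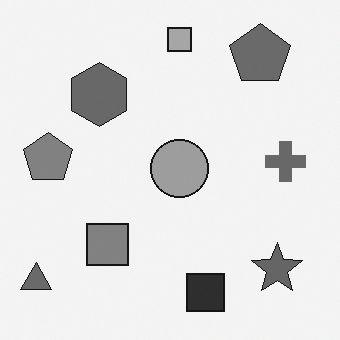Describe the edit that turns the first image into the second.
Converted to grayscale.

All color is removed — every shape is now a shade of grey.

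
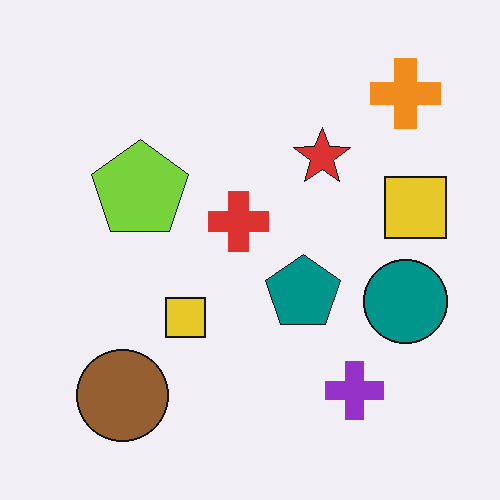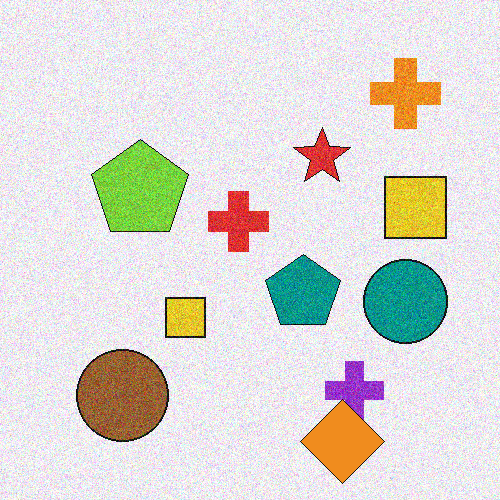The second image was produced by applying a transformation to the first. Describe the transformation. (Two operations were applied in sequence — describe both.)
It was degraded with visible gaussian noise, then overlaid with an additional orange diamond.

Random speckle covers the whole image, including the flat background. An orange diamond appears in the second image that is absent from the first.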